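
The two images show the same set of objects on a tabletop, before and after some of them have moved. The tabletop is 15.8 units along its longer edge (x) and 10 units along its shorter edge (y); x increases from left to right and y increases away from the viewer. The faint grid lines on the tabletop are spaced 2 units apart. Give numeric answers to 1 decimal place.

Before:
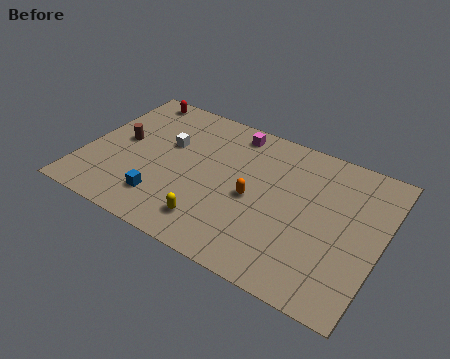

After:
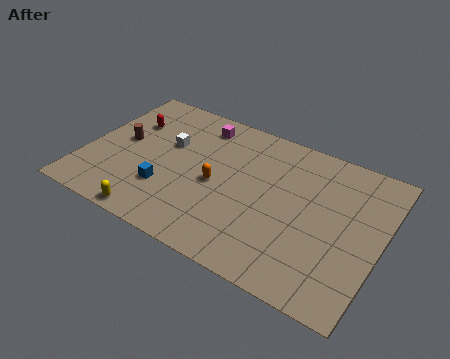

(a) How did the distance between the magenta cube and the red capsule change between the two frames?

-1.6

The distance was about 5.6 in the first image and 4.0 in the second, so they moved 1.6 units closer together.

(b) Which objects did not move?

the white cube and the brown cylinder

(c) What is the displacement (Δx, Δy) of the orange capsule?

(-2.0, 0.0)

From the two frames, the orange capsule sits at roughly (9.1, 4.6) before and (7.1, 4.6) after.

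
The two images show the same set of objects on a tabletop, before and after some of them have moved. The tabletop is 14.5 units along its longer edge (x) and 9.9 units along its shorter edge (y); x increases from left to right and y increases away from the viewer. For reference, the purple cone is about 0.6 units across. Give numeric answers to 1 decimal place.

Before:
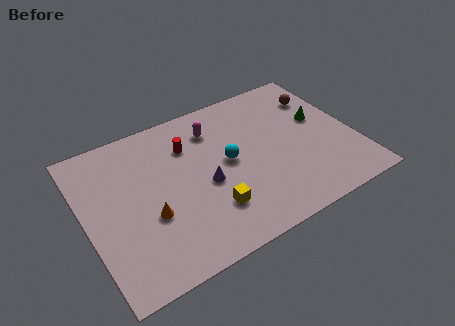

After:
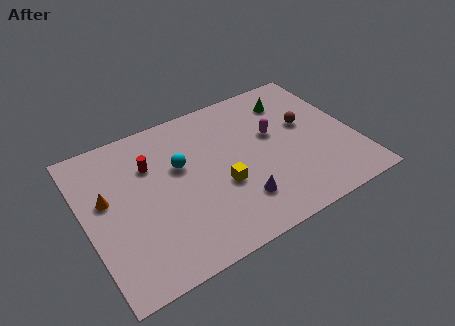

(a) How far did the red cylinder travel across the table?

2.1

The red cylinder moved from about (5.8, 7.2) to (3.7, 6.9), a distance of √(2.1² + 0.3²) ≈ 2.1.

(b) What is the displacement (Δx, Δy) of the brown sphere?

(-1.1, -1.6)

The brown sphere was at about (13.2, 7.4) and moved to about (12.1, 5.8).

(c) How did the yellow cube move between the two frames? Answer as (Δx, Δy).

(0.8, 1.2)

From the two frames, the yellow cube sits at roughly (6.3, 2.6) before and (7.1, 3.8) after.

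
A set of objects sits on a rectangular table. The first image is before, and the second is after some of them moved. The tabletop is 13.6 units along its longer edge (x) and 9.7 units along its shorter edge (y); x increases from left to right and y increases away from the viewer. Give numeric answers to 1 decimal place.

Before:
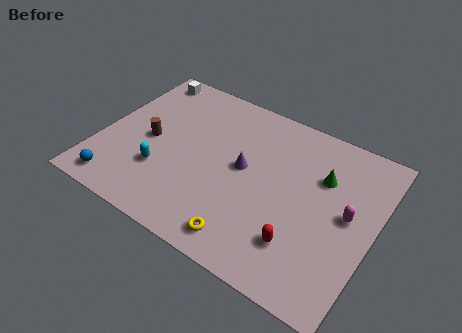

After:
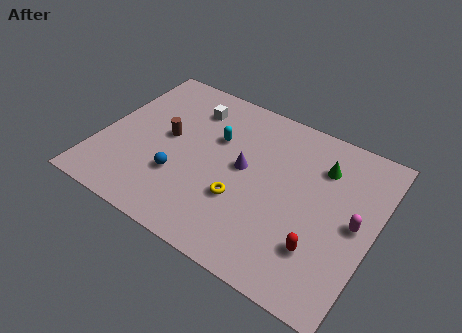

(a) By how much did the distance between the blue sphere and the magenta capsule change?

-2.9

Before: roughly 11.6 units apart; after: 8.7. That's 2.9 units closer together.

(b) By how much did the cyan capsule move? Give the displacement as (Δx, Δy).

(2.2, 3.3)

From the two frames, the cyan capsule sits at roughly (3.3, 3.0) before and (5.5, 6.3) after.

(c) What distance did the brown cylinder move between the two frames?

1.0

The brown cylinder was near (2.4, 4.6) before and (3.2, 5.2) after, so it travelled √(0.8² + 0.6²) ≈ 1.0 units.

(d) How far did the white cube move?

2.9

The white cube was near (1.3, 8.6) before and (4.0, 7.6) after, so it travelled √(2.7² + 1.0²) ≈ 2.9 units.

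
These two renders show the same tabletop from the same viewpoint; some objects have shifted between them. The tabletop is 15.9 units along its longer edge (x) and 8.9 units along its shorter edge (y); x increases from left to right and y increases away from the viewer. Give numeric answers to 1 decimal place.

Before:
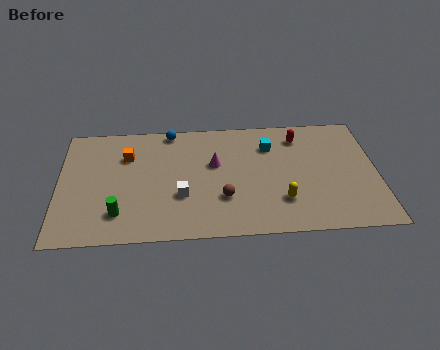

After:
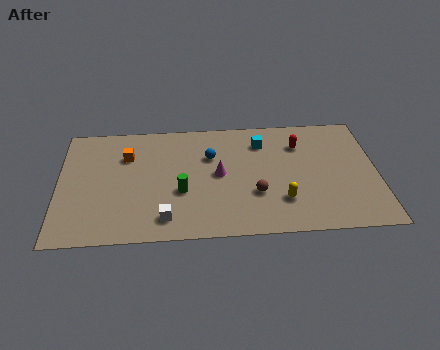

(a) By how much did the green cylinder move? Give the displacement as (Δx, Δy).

(3.1, 1.4)

From the two frames, the green cylinder sits at roughly (3.0, 2.0) before and (6.1, 3.4) after.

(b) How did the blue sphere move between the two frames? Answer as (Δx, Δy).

(2.0, -2.1)

From the two frames, the blue sphere sits at roughly (5.6, 8.1) before and (7.6, 6.0) after.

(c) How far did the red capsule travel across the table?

0.6

From (12.1, 7.2) to (12.1, 6.6), the red capsule covered √(0.0² + 0.6²) ≈ 0.6 units.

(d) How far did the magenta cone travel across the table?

0.8

From (7.8, 5.4) to (8.0, 4.6), the magenta cone covered √(0.2² + 0.8²) ≈ 0.8 units.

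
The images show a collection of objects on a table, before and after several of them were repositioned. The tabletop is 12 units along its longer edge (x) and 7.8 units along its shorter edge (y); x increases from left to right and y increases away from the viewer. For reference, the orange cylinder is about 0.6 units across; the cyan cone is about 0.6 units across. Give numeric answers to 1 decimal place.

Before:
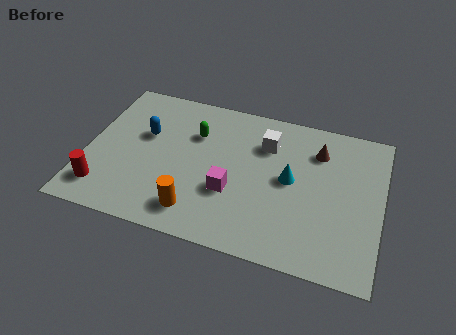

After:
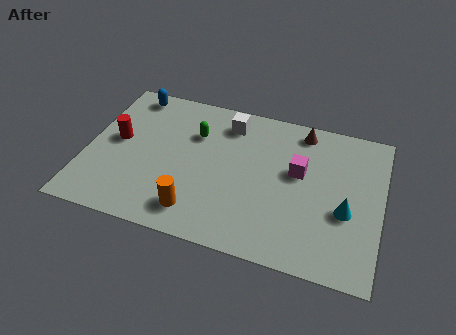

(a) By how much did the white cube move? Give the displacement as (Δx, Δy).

(-1.6, 0.7)

The white cube was at about (7.2, 5.7) and moved to about (5.6, 6.4).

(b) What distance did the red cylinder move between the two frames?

2.7

The red cylinder was near (0.9, 1.5) before and (1.2, 4.2) after, so it travelled √(0.3² + 2.7²) ≈ 2.7 units.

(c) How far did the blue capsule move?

2.2

The blue capsule moved from about (2.3, 4.8) to (1.5, 6.9), a distance of √(0.8² + 2.1²) ≈ 2.2.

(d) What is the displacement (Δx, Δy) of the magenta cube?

(2.6, 1.8)

From the two frames, the magenta cube sits at roughly (6.0, 2.8) before and (8.6, 4.6) after.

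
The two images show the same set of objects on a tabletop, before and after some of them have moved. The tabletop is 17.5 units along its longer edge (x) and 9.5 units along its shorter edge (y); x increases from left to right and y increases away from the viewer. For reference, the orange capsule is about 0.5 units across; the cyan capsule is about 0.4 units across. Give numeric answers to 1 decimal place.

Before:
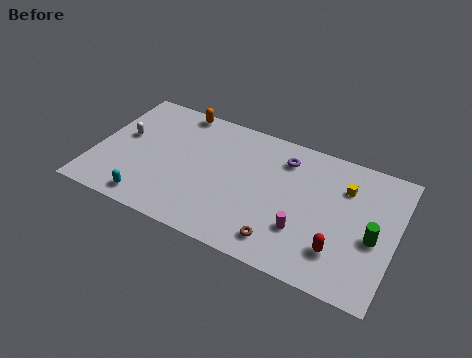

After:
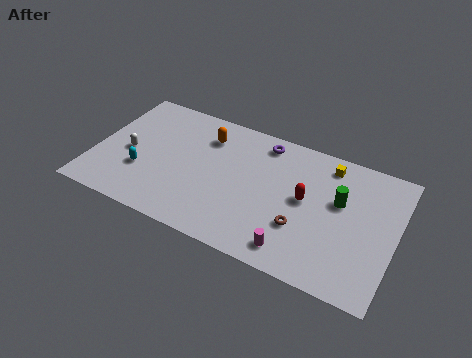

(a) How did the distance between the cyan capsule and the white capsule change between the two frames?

-3.3

The distance was about 4.7 in the first image and 1.4 in the second, so they moved 3.3 units closer together.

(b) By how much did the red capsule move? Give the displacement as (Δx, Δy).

(-2.2, 2.7)

The red capsule was at about (14.5, 2.4) and moved to about (12.3, 5.1).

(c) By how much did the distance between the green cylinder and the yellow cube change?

-0.9

Before: roughly 3.4 units apart; after: 2.5. That's 0.9 units closer together.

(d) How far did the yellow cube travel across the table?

1.6

From (14.4, 6.9) to (13.3, 8.1), the yellow cube covered √(1.1² + 1.2²) ≈ 1.6 units.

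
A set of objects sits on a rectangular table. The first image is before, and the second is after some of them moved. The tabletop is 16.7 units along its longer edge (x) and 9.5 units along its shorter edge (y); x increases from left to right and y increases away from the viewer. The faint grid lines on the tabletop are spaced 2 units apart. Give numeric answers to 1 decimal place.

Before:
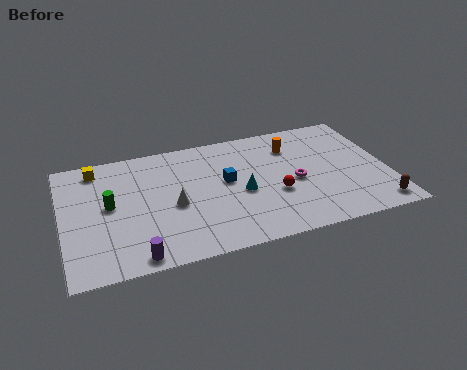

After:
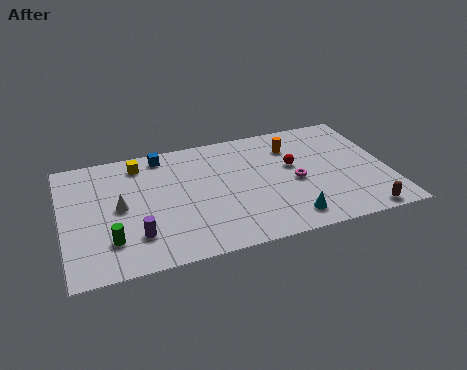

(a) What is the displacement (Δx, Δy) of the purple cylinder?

(0.1, 1.5)

The purple cylinder started near (3.5, 0.9) and ended near (3.6, 2.4).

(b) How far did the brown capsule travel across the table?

0.9

From (15.8, 1.2) to (15.0, 0.8), the brown capsule covered √(0.8² + 0.4²) ≈ 0.9 units.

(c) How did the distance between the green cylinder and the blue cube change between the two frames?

+0.7

The distance was about 6.0 in the first image and 6.7 in the second, so they moved 0.7 units further apart.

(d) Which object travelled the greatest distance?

the blue cube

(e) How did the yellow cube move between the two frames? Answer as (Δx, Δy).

(2.2, -0.2)

The yellow cube was at about (1.9, 8.2) and moved to about (4.1, 8.0).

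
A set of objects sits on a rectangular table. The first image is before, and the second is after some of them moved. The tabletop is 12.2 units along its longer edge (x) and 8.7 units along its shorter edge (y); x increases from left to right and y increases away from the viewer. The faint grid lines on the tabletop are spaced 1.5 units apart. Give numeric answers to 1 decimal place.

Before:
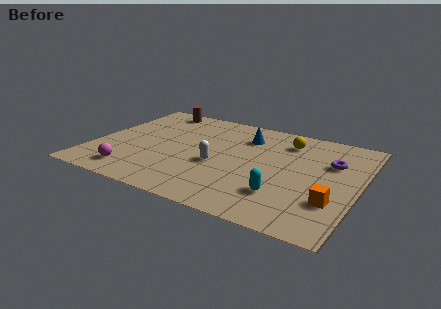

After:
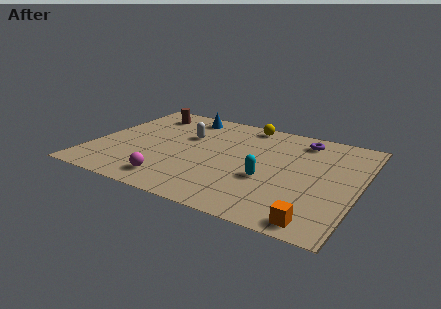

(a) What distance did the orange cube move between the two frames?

1.8

From (11.2, 2.6) to (10.7, 0.9), the orange cube covered √(0.5² + 1.7²) ≈ 1.8 units.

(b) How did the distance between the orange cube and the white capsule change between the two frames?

+2.6

The distance was about 5.5 in the first image and 8.1 in the second, so they moved 2.6 units further apart.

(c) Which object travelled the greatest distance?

the blue cone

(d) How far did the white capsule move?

2.6

The white capsule moved from about (5.8, 3.6) to (4.1, 5.6), a distance of √(1.7² + 2.0²) ≈ 2.6.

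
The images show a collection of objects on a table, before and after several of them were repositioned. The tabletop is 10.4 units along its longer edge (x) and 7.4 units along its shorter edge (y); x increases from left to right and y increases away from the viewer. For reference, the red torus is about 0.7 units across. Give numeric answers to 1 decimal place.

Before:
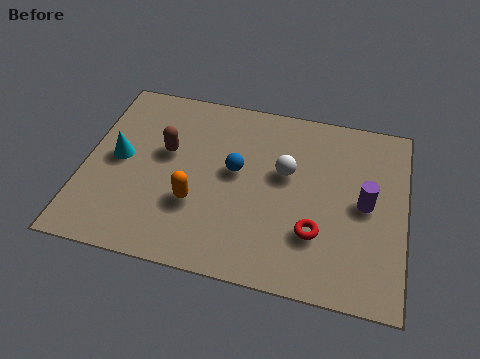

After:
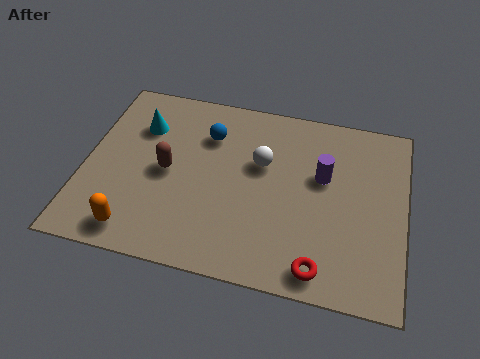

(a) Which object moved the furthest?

the orange capsule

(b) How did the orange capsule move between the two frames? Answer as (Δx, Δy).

(-1.8, -1.5)

From the two frames, the orange capsule sits at roughly (3.7, 2.5) before and (1.9, 1.0) after.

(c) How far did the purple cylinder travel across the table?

1.6

The purple cylinder moved from about (9.1, 3.7) to (7.7, 4.5), a distance of √(1.4² + 0.8²) ≈ 1.6.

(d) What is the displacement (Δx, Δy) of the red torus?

(0.2, -1.3)

The red torus started near (7.6, 2.2) and ended near (7.8, 0.9).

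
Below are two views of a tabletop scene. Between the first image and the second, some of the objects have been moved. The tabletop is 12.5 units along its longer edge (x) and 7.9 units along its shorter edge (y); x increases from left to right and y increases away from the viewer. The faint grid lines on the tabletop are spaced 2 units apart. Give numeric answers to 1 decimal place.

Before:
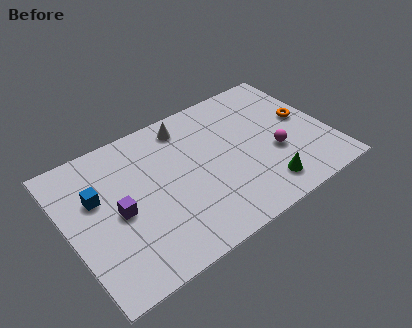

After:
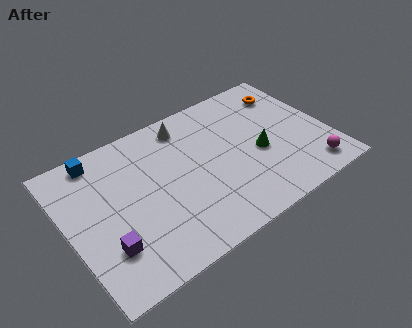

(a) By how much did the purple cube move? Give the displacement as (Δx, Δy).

(-0.8, -1.5)

The purple cube started near (2.3, 3.7) and ended near (1.5, 2.2).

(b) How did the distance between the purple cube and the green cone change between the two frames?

+0.7

The distance was about 7.0 in the first image and 7.7 in the second, so they moved 0.7 units further apart.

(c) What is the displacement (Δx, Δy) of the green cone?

(0.2, 2.0)

From the two frames, the green cone sits at roughly (8.9, 1.4) before and (9.1, 3.4) after.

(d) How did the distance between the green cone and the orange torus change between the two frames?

-0.5

They were about 3.9 units apart before and 3.4 after — 0.5 units closer together.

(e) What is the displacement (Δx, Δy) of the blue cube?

(0.4, 2.0)

The blue cube started near (1.5, 5.0) and ended near (1.9, 7.0).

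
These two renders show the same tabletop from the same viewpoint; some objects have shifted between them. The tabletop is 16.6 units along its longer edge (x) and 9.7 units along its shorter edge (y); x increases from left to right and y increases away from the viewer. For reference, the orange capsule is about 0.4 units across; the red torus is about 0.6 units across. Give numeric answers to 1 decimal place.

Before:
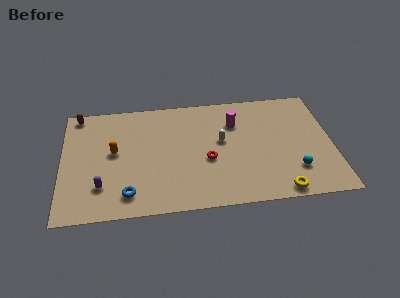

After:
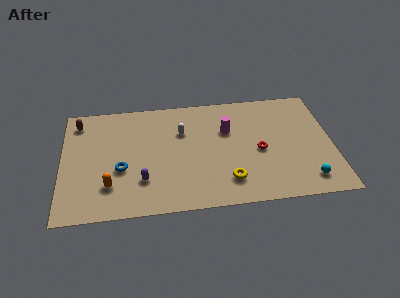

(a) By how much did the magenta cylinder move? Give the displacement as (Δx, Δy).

(-0.5, -0.6)

From the two frames, the magenta cylinder sits at roughly (10.7, 7.0) before and (10.2, 6.4) after.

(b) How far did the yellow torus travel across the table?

3.3

The yellow torus moved from about (13.2, 0.9) to (10.1, 2.1), a distance of √(3.1² + 1.2²) ≈ 3.3.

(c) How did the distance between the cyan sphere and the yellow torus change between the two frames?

+2.9

Before: roughly 1.9 units apart; after: 4.8. That's 2.9 units further apart.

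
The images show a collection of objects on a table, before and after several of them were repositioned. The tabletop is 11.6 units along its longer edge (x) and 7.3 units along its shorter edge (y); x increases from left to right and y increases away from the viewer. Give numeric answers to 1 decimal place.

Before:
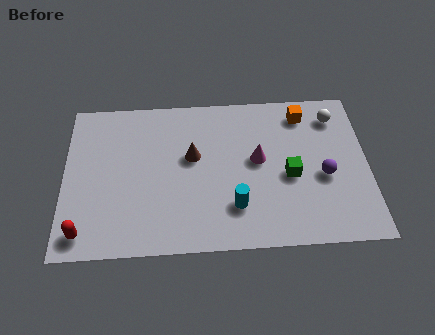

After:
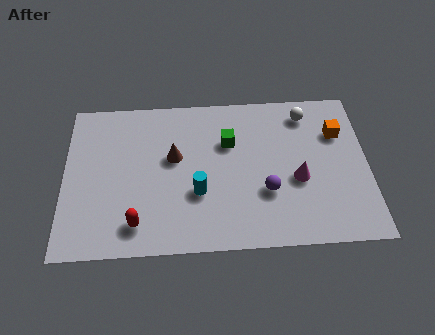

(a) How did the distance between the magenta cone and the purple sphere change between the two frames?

-1.4

Before: roughly 2.7 units apart; after: 1.3. That's 1.4 units closer together.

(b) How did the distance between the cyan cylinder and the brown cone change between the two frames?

-1.0

They were about 2.9 units apart before and 1.9 after — 1.0 units closer together.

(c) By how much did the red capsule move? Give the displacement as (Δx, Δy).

(2.0, 0.3)

The red capsule started near (0.8, 1.0) and ended near (2.8, 1.3).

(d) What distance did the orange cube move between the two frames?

1.6

The orange cube moved from about (9.2, 6.1) to (10.5, 5.1), a distance of √(1.3² + 1.0²) ≈ 1.6.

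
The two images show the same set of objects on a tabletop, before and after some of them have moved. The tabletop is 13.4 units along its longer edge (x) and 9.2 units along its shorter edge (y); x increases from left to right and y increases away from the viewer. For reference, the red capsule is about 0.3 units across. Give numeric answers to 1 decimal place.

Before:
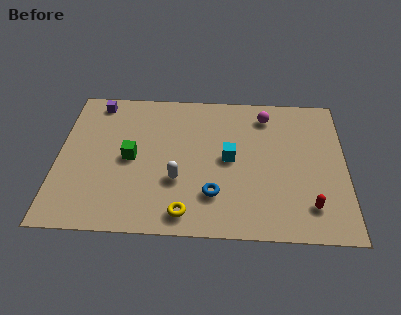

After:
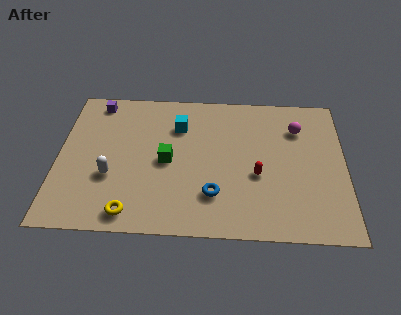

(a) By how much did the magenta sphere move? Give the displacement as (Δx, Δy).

(1.5, -0.8)

The magenta sphere was at about (9.7, 7.6) and moved to about (11.2, 6.8).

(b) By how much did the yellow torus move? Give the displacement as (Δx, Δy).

(-2.5, -0.1)

The yellow torus was at about (6.0, 1.2) and moved to about (3.5, 1.1).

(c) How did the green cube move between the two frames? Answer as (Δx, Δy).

(1.7, -0.1)

The green cube was at about (3.4, 4.5) and moved to about (5.1, 4.4).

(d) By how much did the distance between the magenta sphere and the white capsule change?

+3.4

They were about 6.0 units apart before and 9.4 after — 3.4 units further apart.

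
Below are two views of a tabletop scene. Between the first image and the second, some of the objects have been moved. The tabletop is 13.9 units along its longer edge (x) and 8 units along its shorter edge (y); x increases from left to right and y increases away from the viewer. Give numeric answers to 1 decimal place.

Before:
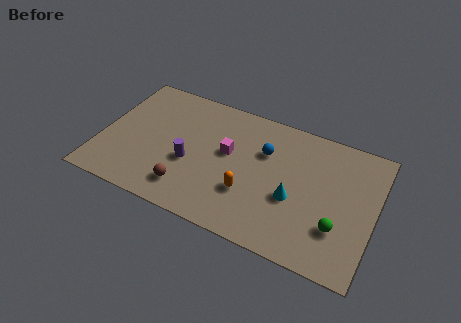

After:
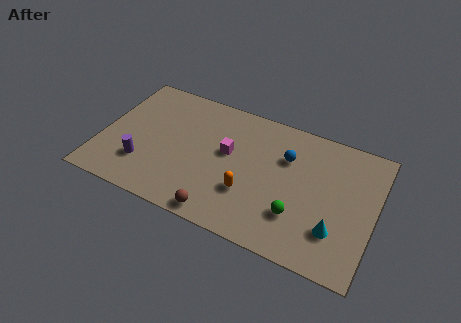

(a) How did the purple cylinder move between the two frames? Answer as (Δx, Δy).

(-2.3, -1.0)

The purple cylinder started near (4.6, 3.2) and ended near (2.3, 2.2).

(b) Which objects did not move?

the magenta cube and the orange capsule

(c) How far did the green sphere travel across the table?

2.0

The green sphere moved from about (12.2, 2.4) to (10.2, 2.3), a distance of √(2.0² + 0.1²) ≈ 2.0.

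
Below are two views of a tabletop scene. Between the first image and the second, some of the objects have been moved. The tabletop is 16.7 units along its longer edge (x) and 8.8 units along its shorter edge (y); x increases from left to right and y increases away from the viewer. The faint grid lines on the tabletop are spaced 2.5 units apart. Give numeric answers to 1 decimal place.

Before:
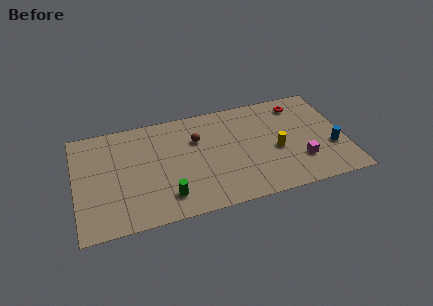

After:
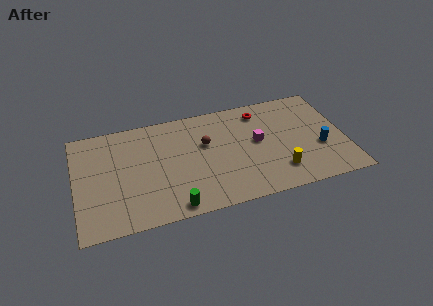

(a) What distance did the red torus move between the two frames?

2.4

From (14.1, 7.3) to (11.7, 7.3), the red torus covered √(2.4² + 0.0²) ≈ 2.4 units.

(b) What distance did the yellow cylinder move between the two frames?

1.8

The yellow cylinder was near (12.4, 3.8) before and (12.4, 2.0) after, so it travelled √(0.0² + 1.8²) ≈ 1.8 units.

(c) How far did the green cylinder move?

0.9

The green cylinder moved from about (5.5, 1.8) to (5.8, 0.9), a distance of √(0.3² + 0.9²) ≈ 0.9.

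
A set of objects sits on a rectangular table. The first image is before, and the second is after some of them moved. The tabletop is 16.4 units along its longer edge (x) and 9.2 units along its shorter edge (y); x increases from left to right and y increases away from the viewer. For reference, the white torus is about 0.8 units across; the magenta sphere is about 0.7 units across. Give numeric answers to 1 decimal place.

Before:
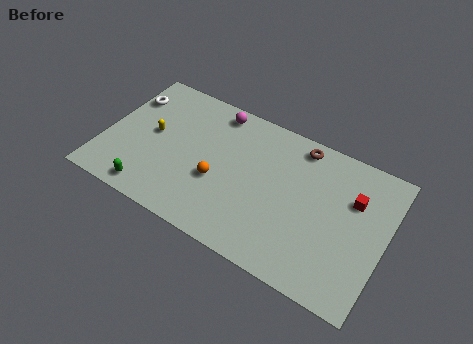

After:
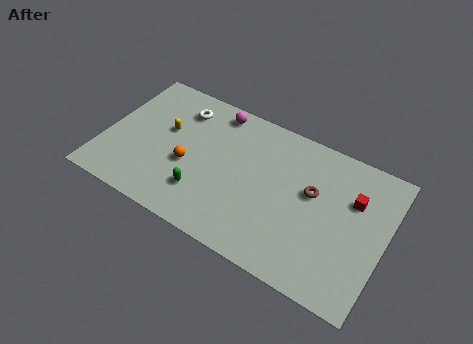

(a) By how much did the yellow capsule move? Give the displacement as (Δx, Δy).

(0.7, 0.6)

From the two frames, the yellow capsule sits at roughly (2.7, 4.9) before and (3.4, 5.5) after.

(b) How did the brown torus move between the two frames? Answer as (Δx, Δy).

(1.1, -2.6)

The brown torus started near (11.0, 8.1) and ended near (12.1, 5.5).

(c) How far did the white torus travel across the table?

3.1

From (0.9, 6.8) to (4.0, 7.3), the white torus covered √(3.1² + 0.5²) ≈ 3.1 units.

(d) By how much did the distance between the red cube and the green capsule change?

-3.2

The distance was about 12.3 in the first image and 9.1 in the second, so they moved 3.2 units closer together.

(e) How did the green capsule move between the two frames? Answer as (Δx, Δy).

(2.9, 1.3)

The green capsule was at about (3.2, 1.1) and moved to about (6.1, 2.4).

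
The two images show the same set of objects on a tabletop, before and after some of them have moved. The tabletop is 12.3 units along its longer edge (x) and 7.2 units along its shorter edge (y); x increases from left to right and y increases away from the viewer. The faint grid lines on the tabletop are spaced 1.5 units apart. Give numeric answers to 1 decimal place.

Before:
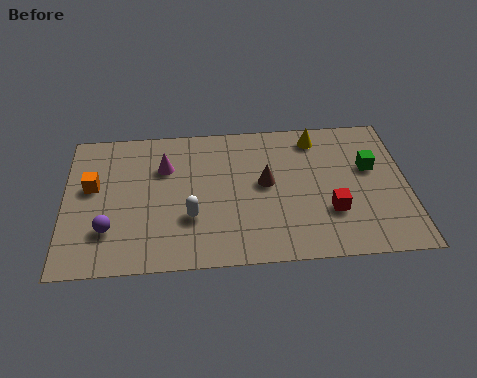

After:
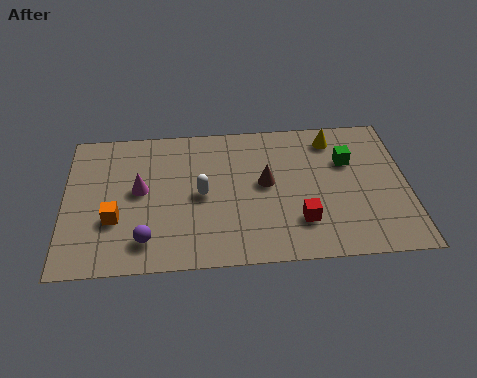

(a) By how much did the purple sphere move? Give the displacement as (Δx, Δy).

(1.3, -0.6)

The purple sphere started near (1.6, 2.0) and ended near (2.9, 1.4).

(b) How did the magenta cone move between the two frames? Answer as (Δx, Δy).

(-0.9, -1.1)

The magenta cone was at about (3.6, 5.0) and moved to about (2.7, 3.9).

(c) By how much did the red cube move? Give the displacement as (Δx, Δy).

(-1.1, -0.4)

From the two frames, the red cube sits at roughly (9.5, 2.3) before and (8.4, 1.9) after.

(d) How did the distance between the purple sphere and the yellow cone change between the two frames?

-0.3

Before: roughly 8.5 units apart; after: 8.2. That's 0.3 units closer together.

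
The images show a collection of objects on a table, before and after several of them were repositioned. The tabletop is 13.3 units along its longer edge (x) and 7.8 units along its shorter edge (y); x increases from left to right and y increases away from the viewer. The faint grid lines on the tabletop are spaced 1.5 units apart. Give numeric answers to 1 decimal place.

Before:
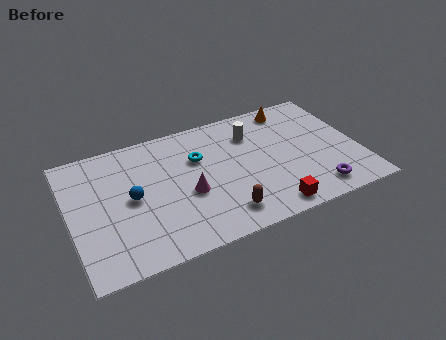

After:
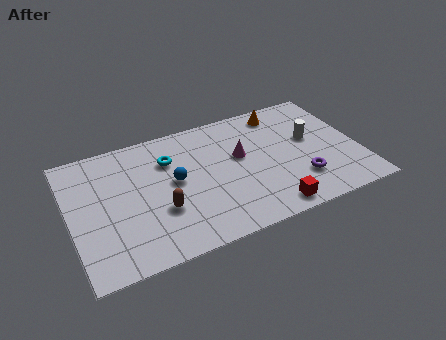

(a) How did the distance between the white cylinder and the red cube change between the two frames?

-0.6

Before: roughly 4.9 units apart; after: 4.3. That's 0.6 units closer together.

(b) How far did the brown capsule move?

3.0

The brown capsule moved from about (6.7, 1.4) to (4.0, 2.7), a distance of √(2.7² + 1.3²) ≈ 3.0.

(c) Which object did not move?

the red cube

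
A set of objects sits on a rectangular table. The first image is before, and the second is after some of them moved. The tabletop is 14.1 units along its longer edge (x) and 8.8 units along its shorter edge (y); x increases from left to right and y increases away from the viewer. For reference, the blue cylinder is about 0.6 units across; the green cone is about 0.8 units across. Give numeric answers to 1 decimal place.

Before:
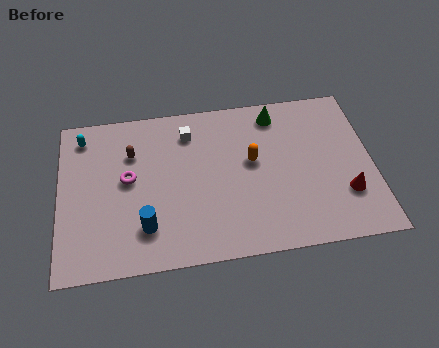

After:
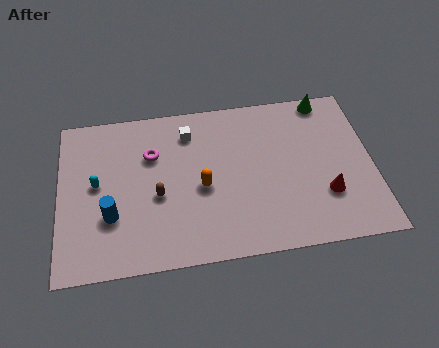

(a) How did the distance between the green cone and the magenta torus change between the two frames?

+0.9

The distance was about 7.3 in the first image and 8.2 in the second, so they moved 0.9 units further apart.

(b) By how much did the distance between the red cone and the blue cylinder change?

+0.6

Before: roughly 9.0 units apart; after: 9.6. That's 0.6 units further apart.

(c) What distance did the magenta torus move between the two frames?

1.6

The magenta torus moved from about (3.1, 4.8) to (4.2, 6.0), a distance of √(1.1² + 1.2²) ≈ 1.6.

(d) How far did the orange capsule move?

2.5

The orange capsule was near (8.7, 5.0) before and (6.4, 3.9) after, so it travelled √(2.3² + 1.1²) ≈ 2.5 units.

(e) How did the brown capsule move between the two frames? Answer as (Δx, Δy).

(1.1, -2.5)

From the two frames, the brown capsule sits at roughly (3.3, 6.2) before and (4.4, 3.7) after.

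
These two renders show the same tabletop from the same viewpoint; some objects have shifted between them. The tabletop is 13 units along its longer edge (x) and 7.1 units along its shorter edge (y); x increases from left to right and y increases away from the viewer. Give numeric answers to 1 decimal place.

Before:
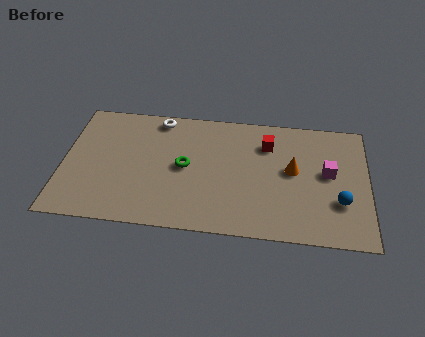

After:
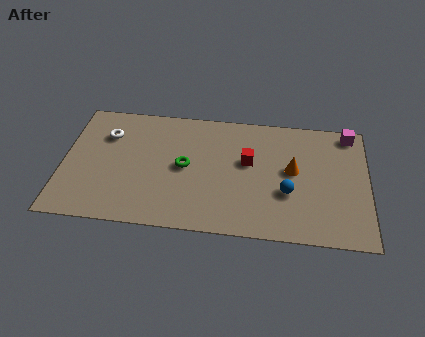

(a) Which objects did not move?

the orange cone and the green torus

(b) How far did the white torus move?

2.5

The white torus was near (4.0, 6.3) before and (1.8, 5.1) after, so it travelled √(2.2² + 1.2²) ≈ 2.5 units.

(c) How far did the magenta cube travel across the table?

2.6

From (11.3, 3.9) to (12.2, 6.3), the magenta cube covered √(0.9² + 2.4²) ≈ 2.6 units.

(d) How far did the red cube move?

1.4

From (8.7, 5.3) to (7.9, 4.2), the red cube covered √(0.8² + 1.1²) ≈ 1.4 units.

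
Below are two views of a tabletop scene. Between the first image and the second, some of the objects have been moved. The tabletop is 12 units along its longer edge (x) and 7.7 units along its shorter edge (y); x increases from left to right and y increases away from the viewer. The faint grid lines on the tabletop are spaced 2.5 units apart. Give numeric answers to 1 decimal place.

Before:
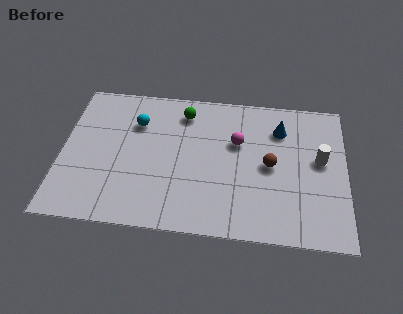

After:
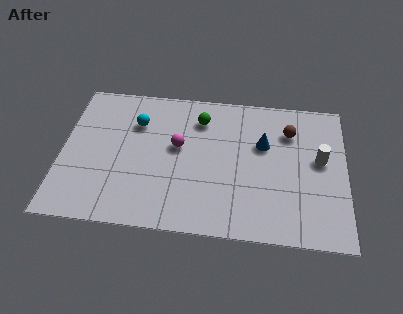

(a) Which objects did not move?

the cyan sphere and the white cylinder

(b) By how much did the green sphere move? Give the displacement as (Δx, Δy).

(0.7, -0.3)

The green sphere started near (5.1, 6.3) and ended near (5.8, 6.0).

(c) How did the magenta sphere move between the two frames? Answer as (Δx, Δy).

(-2.5, -0.5)

The magenta sphere was at about (7.4, 4.9) and moved to about (4.9, 4.4).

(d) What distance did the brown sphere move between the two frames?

2.1

The brown sphere was near (8.8, 3.8) before and (9.6, 5.7) after, so it travelled √(0.8² + 1.9²) ≈ 2.1 units.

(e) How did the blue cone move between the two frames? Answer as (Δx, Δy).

(-0.7, -0.9)

The blue cone was at about (9.2, 5.8) and moved to about (8.5, 4.9).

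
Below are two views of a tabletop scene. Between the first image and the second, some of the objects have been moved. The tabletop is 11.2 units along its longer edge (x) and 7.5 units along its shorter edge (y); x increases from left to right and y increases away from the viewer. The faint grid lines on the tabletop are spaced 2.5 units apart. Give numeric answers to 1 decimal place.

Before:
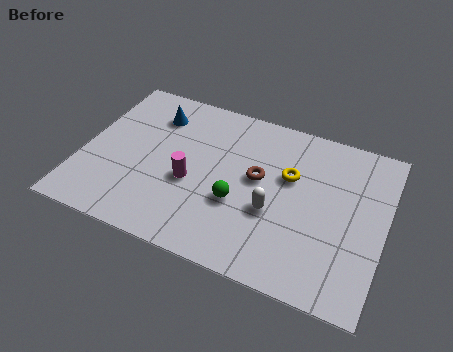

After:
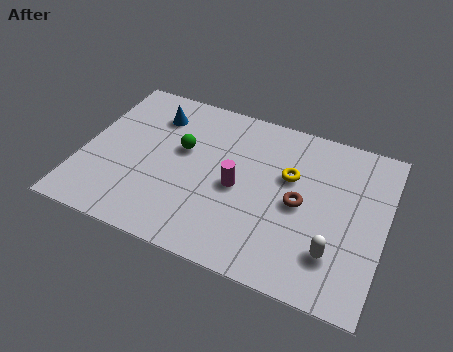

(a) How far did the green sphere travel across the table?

2.9

The green sphere moved from about (5.9, 2.8) to (3.6, 4.5), a distance of √(2.3² + 1.7²) ≈ 2.9.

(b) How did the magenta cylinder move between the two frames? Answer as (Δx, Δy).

(1.7, 0.4)

The magenta cylinder started near (4.1, 3.1) and ended near (5.8, 3.5).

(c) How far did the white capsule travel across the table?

2.5

The white capsule moved from about (7.2, 2.9) to (9.5, 1.9), a distance of √(2.3² + 1.0²) ≈ 2.5.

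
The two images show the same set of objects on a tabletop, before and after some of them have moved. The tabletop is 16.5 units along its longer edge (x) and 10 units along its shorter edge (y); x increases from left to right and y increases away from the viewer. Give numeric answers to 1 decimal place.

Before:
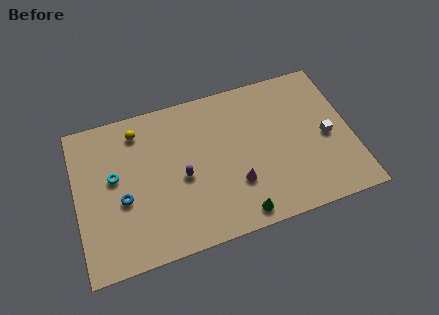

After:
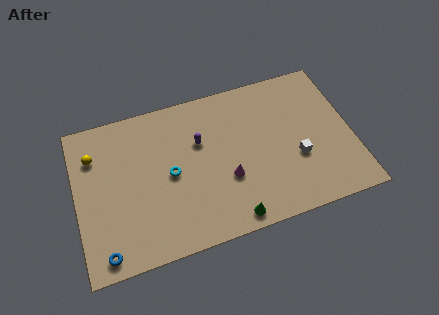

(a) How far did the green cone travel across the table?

0.5

The green cone moved from about (9.4, 1.1) to (8.9, 1.0), a distance of √(0.5² + 0.1²) ≈ 0.5.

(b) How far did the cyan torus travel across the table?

3.4

From (2.3, 5.7) to (5.6, 4.9), the cyan torus covered √(3.3² + 0.8²) ≈ 3.4 units.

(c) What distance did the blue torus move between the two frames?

3.3

The blue torus moved from about (2.7, 4.1) to (1.4, 1.1), a distance of √(1.3² + 3.0²) ≈ 3.3.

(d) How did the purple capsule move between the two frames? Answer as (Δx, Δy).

(1.2, 2.0)

The purple capsule was at about (6.3, 4.5) and moved to about (7.5, 6.5).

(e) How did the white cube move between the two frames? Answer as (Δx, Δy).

(-1.9, -0.9)

The white cube started near (15.0, 4.6) and ended near (13.1, 3.7).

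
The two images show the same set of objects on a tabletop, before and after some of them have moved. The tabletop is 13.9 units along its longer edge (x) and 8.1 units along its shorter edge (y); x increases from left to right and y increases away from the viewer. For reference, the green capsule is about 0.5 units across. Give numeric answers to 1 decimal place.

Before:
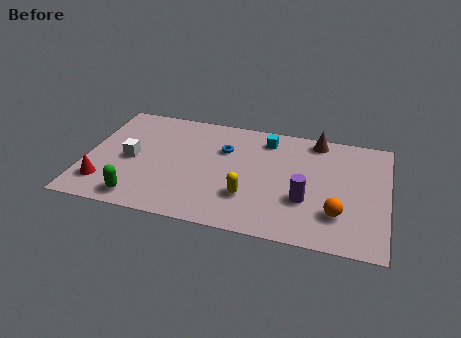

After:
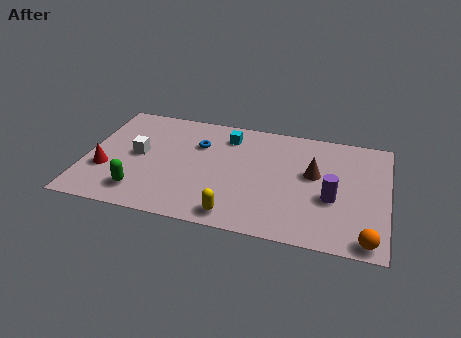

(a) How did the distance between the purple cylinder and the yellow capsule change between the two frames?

+2.2

Before: roughly 2.6 units apart; after: 4.8. That's 2.2 units further apart.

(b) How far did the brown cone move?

2.5

From (10.5, 7.2) to (10.5, 4.7), the brown cone covered √(0.0² + 2.5²) ≈ 2.5 units.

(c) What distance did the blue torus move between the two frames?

1.2

The blue torus was near (6.3, 5.5) before and (5.1, 5.6) after, so it travelled √(1.2² + 0.1²) ≈ 1.2 units.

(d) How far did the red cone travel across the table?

1.0

From (1.0, 1.8) to (1.0, 2.8), the red cone covered √(0.0² + 1.0²) ≈ 1.0 units.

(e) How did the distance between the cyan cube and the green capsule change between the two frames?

-1.7

The distance was about 7.8 in the first image and 6.1 in the second, so they moved 1.7 units closer together.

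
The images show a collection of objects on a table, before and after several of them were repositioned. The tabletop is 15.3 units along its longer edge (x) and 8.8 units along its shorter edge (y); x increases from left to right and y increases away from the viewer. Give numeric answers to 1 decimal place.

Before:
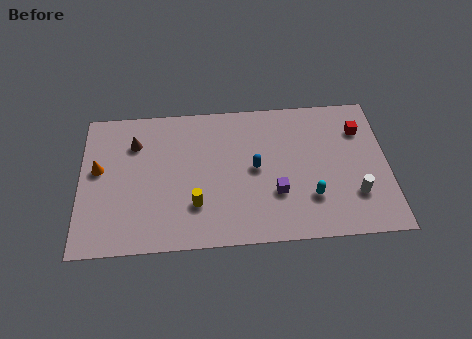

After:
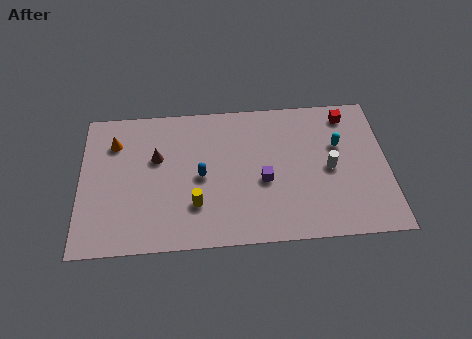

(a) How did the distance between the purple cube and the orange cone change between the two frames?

-1.1

Before: roughly 9.0 units apart; after: 7.9. That's 1.1 units closer together.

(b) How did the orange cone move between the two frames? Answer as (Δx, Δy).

(0.8, 1.6)

The orange cone was at about (0.9, 5.0) and moved to about (1.7, 6.6).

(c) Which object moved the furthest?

the cyan capsule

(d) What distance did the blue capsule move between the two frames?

2.7

The blue capsule was near (8.7, 4.5) before and (6.0, 4.2) after, so it travelled √(2.7² + 0.3²) ≈ 2.7 units.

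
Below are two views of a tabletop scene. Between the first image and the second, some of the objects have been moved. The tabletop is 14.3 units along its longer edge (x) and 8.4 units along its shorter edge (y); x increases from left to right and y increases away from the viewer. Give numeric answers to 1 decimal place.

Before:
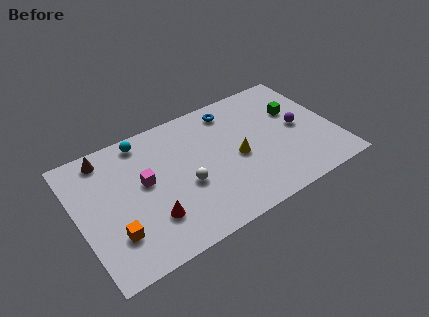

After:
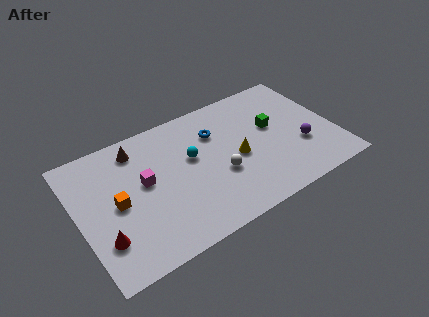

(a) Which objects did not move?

the magenta cube and the yellow cone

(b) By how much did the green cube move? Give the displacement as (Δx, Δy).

(-1.4, -0.5)

The green cube was at about (12.4, 5.4) and moved to about (11.0, 4.9).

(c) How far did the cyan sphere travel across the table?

3.4

From (4.0, 7.4) to (6.4, 5.0), the cyan sphere covered √(2.4² + 2.4²) ≈ 3.4 units.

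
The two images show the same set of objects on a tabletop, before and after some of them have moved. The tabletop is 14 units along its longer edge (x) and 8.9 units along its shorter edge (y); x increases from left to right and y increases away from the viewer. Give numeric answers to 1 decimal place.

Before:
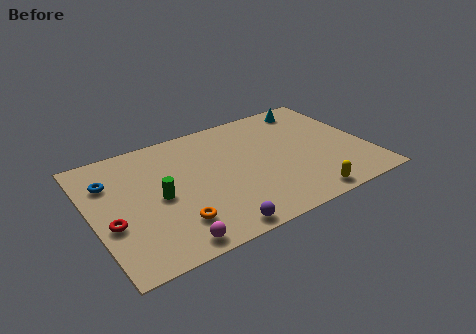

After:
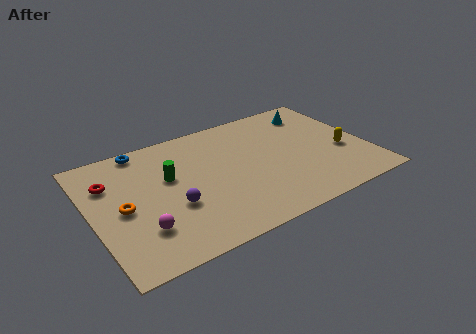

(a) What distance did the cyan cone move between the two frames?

0.5

The cyan cone moved from about (11.8, 7.7) to (11.9, 7.2), a distance of √(0.1² + 0.5²) ≈ 0.5.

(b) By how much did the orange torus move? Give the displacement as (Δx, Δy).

(-2.3, 2.1)

The orange torus was at about (3.8, 2.1) and moved to about (1.5, 4.2).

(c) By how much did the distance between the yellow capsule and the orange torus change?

+4.7

The distance was about 6.5 in the first image and 11.2 in the second, so they moved 4.7 units further apart.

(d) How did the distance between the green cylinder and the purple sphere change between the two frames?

-2.0

The distance was about 4.1 in the first image and 2.1 in the second, so they moved 2.0 units closer together.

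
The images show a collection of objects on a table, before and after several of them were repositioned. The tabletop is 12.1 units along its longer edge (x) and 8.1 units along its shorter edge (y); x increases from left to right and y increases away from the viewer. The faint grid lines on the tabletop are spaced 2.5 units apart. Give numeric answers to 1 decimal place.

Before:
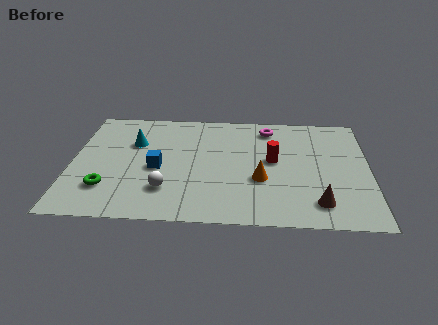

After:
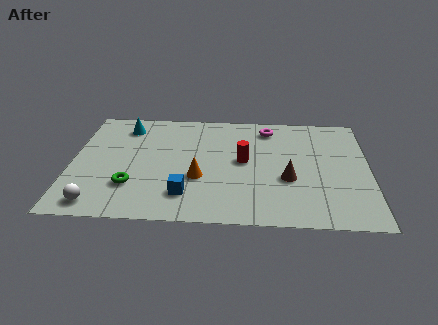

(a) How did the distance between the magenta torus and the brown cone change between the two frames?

-1.9

They were about 5.7 units apart before and 3.8 after — 1.9 units closer together.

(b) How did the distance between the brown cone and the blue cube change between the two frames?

-2.5

The distance was about 6.8 in the first image and 4.3 in the second, so they moved 2.5 units closer together.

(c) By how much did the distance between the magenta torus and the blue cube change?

+0.5

They were about 5.5 units apart before and 6.0 after — 0.5 units further apart.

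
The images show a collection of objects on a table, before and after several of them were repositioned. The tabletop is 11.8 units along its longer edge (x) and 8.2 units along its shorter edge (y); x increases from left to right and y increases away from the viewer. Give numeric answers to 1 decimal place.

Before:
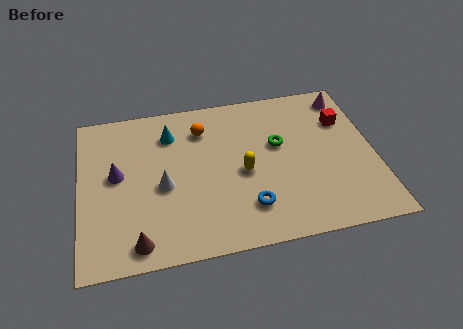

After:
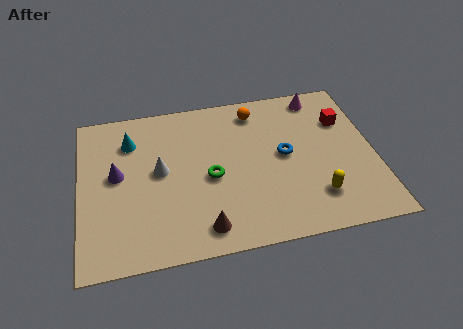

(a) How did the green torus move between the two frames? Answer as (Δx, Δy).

(-2.8, -1.2)

The green torus was at about (8.0, 4.9) and moved to about (5.2, 3.7).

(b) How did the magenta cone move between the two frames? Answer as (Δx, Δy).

(-1.1, 0.2)

From the two frames, the magenta cone sits at roughly (10.9, 7.0) before and (9.8, 7.2) after.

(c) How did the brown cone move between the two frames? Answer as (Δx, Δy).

(2.6, 0.2)

The brown cone started near (2.2, 1.0) and ended near (4.8, 1.2).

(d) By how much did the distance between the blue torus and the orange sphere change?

-1.9

They were about 4.7 units apart before and 2.8 after — 1.9 units closer together.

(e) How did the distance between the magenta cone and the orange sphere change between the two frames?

-3.3

Before: roughly 5.9 units apart; after: 2.6. That's 3.3 units closer together.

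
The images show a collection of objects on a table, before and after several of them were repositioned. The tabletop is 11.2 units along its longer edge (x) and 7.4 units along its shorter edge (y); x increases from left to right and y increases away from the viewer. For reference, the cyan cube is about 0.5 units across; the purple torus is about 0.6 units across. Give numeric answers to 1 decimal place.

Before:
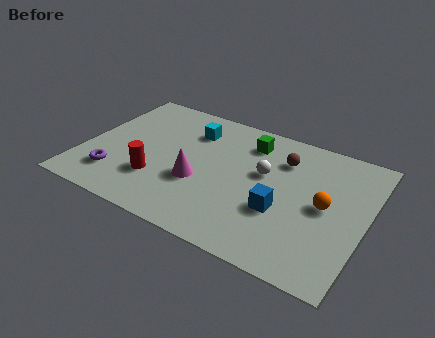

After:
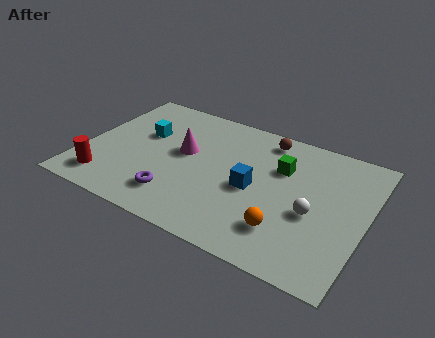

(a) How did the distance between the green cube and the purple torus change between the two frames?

-1.4

The distance was about 6.4 in the first image and 5.0 in the second, so they moved 1.4 units closer together.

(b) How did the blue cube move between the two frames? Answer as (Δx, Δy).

(-1.2, 0.7)

The blue cube started near (8.0, 2.7) and ended near (6.8, 3.4).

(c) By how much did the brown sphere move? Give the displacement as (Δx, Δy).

(-0.8, 0.9)

The brown sphere was at about (7.7, 5.5) and moved to about (6.9, 6.4).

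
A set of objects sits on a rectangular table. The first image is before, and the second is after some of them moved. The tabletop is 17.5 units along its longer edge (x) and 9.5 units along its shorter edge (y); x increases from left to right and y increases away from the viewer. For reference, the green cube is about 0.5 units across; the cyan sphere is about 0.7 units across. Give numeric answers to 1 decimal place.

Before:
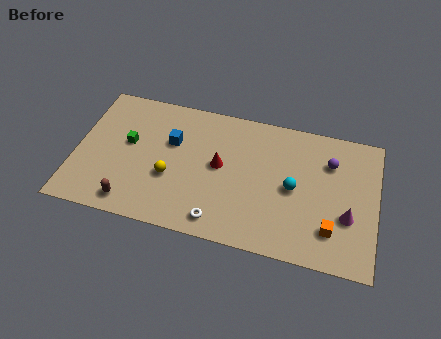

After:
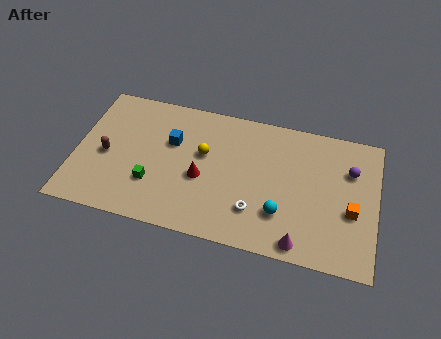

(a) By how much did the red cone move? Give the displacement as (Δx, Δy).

(-1.0, -1.1)

The red cone started near (8.4, 5.1) and ended near (7.4, 4.0).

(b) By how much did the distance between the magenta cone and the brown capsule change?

-0.6

The distance was about 12.6 in the first image and 12.0 in the second, so they moved 0.6 units closer together.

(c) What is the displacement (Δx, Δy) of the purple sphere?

(1.2, -0.3)

The purple sphere was at about (14.7, 6.9) and moved to about (15.9, 6.6).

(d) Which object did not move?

the blue cube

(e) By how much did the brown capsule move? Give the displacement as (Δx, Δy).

(-1.7, 3.0)

The brown capsule was at about (3.5, 1.3) and moved to about (1.8, 4.3).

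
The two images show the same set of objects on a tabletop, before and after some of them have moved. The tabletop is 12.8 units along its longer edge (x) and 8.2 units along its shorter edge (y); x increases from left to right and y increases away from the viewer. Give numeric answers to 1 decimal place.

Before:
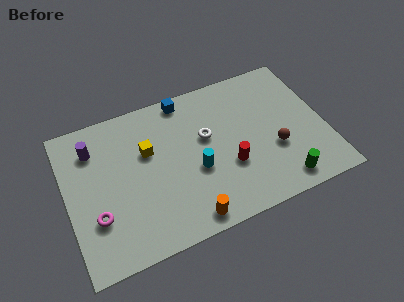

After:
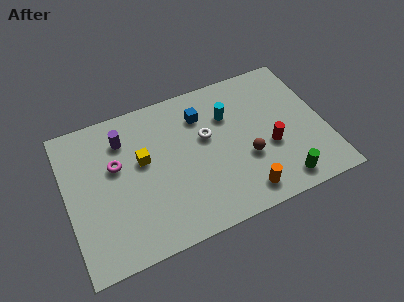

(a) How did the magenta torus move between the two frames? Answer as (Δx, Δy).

(1.2, 2.4)

The magenta torus started near (1.3, 2.6) and ended near (2.5, 5.0).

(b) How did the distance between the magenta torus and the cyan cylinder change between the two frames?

+0.7

The distance was about 5.0 in the first image and 5.7 in the second, so they moved 0.7 units further apart.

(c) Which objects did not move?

the green cylinder and the white torus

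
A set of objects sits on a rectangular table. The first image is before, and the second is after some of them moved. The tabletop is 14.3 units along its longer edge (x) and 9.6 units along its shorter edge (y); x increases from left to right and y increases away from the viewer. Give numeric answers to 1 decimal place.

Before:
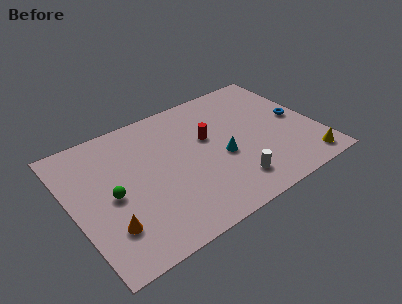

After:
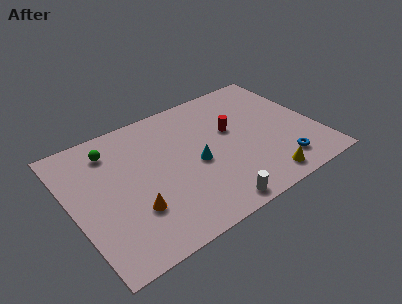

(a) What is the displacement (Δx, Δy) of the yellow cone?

(-2.6, 0.0)

The yellow cone was at about (13.1, 1.2) and moved to about (10.5, 1.2).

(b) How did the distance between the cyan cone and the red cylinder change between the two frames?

+0.9

The distance was about 1.9 in the first image and 2.8 in the second, so they moved 0.9 units further apart.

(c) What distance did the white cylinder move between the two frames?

1.7

From (8.8, 1.9) to (7.4, 0.9), the white cylinder covered √(1.4² + 1.0²) ≈ 1.7 units.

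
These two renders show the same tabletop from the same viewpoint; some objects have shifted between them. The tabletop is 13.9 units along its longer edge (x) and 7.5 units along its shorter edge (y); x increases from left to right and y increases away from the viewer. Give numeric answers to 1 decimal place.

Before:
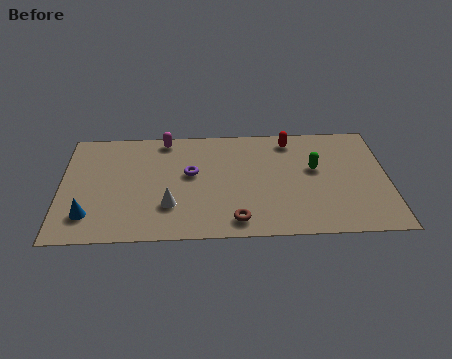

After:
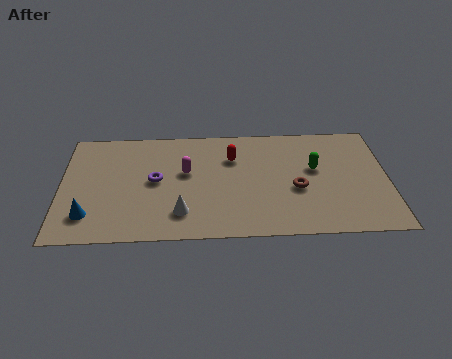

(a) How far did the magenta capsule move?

2.5

The magenta capsule moved from about (4.4, 6.7) to (5.3, 4.4), a distance of √(0.9² + 2.3²) ≈ 2.5.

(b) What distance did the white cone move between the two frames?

0.7

The white cone was near (4.6, 2.2) before and (5.1, 1.7) after, so it travelled √(0.5² + 0.5²) ≈ 0.7 units.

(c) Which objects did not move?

the green capsule and the blue cone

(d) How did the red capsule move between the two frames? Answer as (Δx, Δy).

(-2.5, -1.1)

The red capsule started near (9.8, 6.4) and ended near (7.3, 5.3).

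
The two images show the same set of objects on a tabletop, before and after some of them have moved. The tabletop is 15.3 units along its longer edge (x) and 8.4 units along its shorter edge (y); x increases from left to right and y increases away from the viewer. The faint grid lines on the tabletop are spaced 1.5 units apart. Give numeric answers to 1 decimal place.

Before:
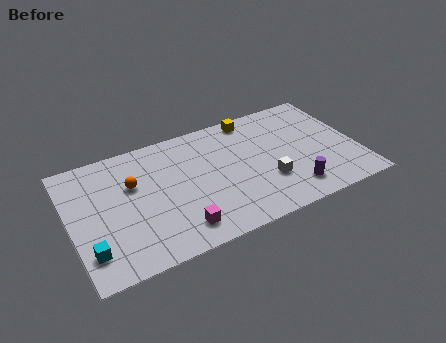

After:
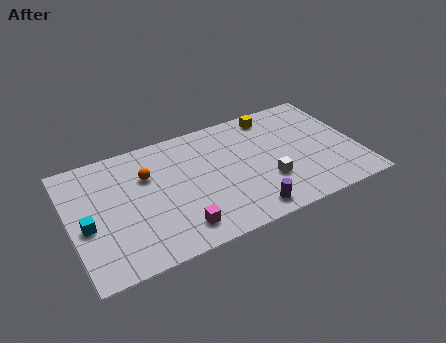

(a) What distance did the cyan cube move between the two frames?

1.7

From (0.8, 1.9) to (0.8, 3.6), the cyan cube covered √(0.0² + 1.7²) ≈ 1.7 units.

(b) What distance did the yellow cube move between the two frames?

1.1

The yellow cube moved from about (10.1, 7.5) to (11.2, 7.3), a distance of √(1.1² + 0.2²) ≈ 1.1.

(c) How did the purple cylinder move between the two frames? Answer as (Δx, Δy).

(-2.5, -0.5)

The purple cylinder was at about (11.5, 1.6) and moved to about (9.0, 1.1).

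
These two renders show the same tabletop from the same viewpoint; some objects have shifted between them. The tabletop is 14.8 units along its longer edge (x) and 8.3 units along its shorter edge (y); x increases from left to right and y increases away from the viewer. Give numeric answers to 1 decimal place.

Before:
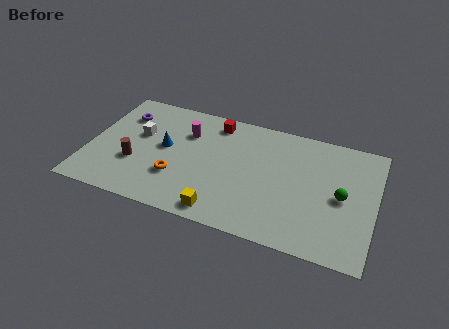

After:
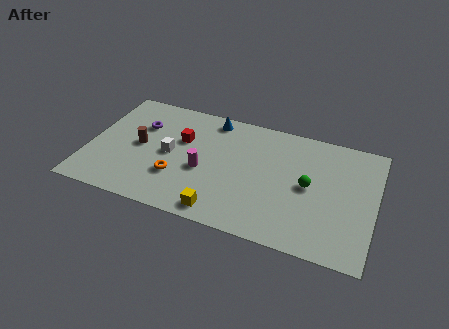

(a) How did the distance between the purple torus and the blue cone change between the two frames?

+1.0

Before: roughly 2.9 units apart; after: 3.9. That's 1.0 units further apart.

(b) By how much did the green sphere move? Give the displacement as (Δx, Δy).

(-1.7, 0.2)

The green sphere started near (13.1, 4.0) and ended near (11.4, 4.2).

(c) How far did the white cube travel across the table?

1.9

The white cube moved from about (2.5, 5.0) to (4.2, 4.1), a distance of √(1.7² + 0.9²) ≈ 1.9.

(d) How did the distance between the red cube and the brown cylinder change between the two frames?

-3.3

Before: roughly 5.7 units apart; after: 2.4. That's 3.3 units closer together.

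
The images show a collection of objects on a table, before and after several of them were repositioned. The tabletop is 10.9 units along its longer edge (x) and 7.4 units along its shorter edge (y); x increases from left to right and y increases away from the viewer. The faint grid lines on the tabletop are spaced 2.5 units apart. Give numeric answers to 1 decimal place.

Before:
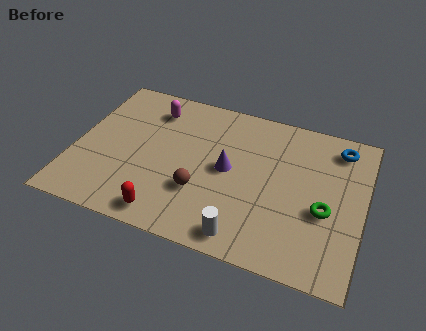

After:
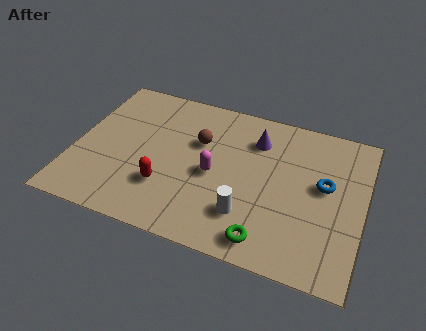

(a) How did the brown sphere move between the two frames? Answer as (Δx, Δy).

(-0.3, 2.4)

From the two frames, the brown sphere sits at roughly (4.9, 2.4) before and (4.6, 4.8) after.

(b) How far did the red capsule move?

1.3

The red capsule moved from about (3.8, 0.9) to (3.6, 2.2), a distance of √(0.2² + 1.3²) ≈ 1.3.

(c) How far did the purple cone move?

2.0

From (5.8, 3.8) to (6.7, 5.6), the purple cone covered √(0.9² + 1.8²) ≈ 2.0 units.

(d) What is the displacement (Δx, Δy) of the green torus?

(-2.0, -2.0)

From the two frames, the green torus sits at roughly (9.5, 3.0) before and (7.5, 1.0) after.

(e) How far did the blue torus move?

2.0

The blue torus was near (9.8, 6.2) before and (9.4, 4.2) after, so it travelled √(0.4² + 2.0²) ≈ 2.0 units.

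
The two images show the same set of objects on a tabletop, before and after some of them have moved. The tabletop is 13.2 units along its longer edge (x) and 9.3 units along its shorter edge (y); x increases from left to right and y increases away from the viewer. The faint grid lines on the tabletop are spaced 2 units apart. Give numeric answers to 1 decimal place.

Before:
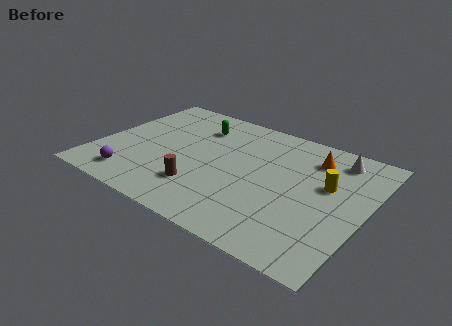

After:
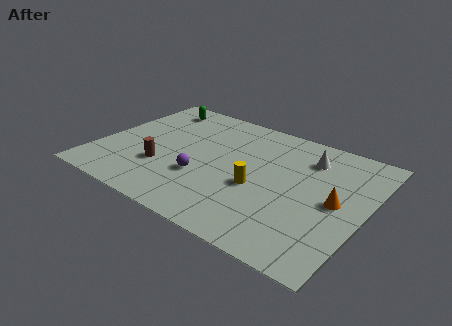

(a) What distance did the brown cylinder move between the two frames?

2.2

From (5.5, 2.4) to (3.4, 3.0), the brown cylinder covered √(2.1² + 0.6²) ≈ 2.2 units.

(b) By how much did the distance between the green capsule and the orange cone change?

+4.5

They were about 5.8 units apart before and 10.3 after — 4.5 units further apart.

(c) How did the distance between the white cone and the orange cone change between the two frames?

+2.0

The distance was about 1.2 in the first image and 3.2 in the second, so they moved 2.0 units further apart.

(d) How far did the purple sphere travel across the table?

3.6

The purple sphere was near (2.2, 1.5) before and (5.4, 3.2) after, so it travelled √(3.2² + 1.7²) ≈ 3.6 units.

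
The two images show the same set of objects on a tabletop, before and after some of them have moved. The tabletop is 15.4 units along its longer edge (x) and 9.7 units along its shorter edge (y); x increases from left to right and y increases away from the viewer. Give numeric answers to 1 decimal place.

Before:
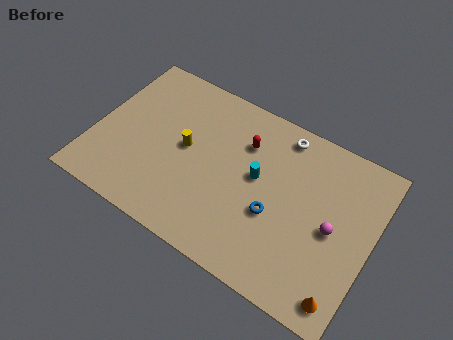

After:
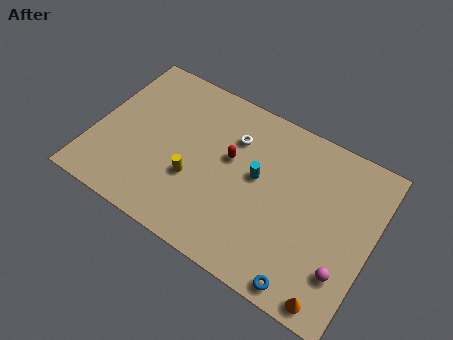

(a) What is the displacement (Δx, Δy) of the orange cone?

(-0.5, -0.4)

From the two frames, the orange cone sits at roughly (14.4, 1.3) before and (13.9, 0.9) after.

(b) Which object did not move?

the cyan cylinder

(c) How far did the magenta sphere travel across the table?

2.2

The magenta sphere moved from about (13.3, 4.6) to (14.2, 2.6), a distance of √(0.9² + 2.0²) ≈ 2.2.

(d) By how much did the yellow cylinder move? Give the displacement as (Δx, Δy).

(0.7, -1.6)

The yellow cylinder was at about (5.0, 5.1) and moved to about (5.7, 3.5).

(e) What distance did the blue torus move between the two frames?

3.6

From (10.2, 3.8) to (12.4, 0.9), the blue torus covered √(2.2² + 2.9²) ≈ 3.6 units.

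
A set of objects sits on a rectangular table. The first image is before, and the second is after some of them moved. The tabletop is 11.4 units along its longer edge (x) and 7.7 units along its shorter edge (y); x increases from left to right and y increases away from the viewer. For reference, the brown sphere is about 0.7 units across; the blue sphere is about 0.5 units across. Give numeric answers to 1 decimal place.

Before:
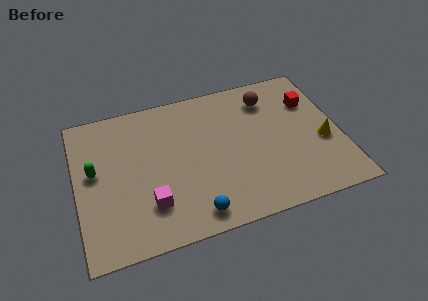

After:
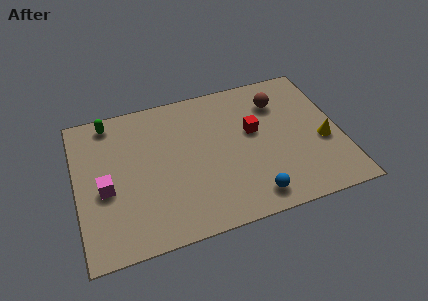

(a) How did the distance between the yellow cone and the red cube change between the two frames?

+0.9

Before: roughly 2.3 units apart; after: 3.2. That's 0.9 units further apart.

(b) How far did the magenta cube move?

2.2

The magenta cube was near (3.0, 2.0) before and (1.2, 3.3) after, so it travelled √(1.8² + 1.3²) ≈ 2.2 units.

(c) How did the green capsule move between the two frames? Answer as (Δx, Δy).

(0.8, 2.5)

The green capsule started near (0.8, 4.3) and ended near (1.6, 6.8).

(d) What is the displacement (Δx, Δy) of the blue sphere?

(2.5, 0.1)

The blue sphere started near (4.8, 1.0) and ended near (7.3, 1.1).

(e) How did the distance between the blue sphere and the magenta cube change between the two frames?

+4.4

They were about 2.1 units apart before and 6.5 after — 4.4 units further apart.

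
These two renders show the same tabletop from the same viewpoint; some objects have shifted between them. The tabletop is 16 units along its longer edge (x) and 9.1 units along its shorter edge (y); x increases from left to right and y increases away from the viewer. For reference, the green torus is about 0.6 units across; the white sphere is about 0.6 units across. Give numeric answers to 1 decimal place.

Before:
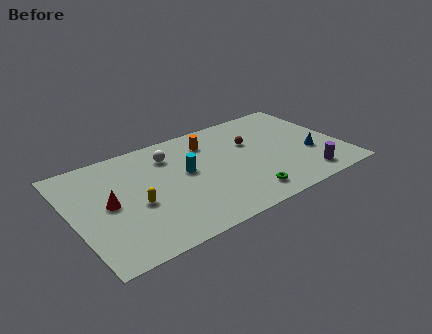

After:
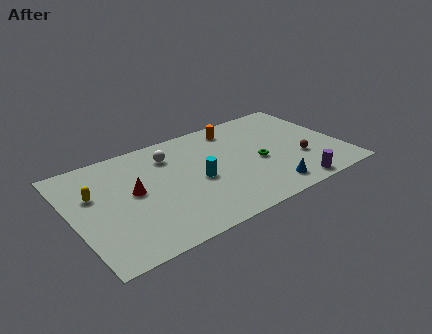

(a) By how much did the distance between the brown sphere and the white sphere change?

+3.4

The distance was about 4.9 in the first image and 8.3 in the second, so they moved 3.4 units further apart.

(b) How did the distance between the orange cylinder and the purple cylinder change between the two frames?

-0.3

The distance was about 7.5 in the first image and 7.2 in the second, so they moved 0.3 units closer together.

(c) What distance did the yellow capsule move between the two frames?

3.0

The yellow capsule moved from about (3.6, 3.8) to (1.4, 5.8), a distance of √(2.2² + 2.0²) ≈ 3.0.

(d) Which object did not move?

the white sphere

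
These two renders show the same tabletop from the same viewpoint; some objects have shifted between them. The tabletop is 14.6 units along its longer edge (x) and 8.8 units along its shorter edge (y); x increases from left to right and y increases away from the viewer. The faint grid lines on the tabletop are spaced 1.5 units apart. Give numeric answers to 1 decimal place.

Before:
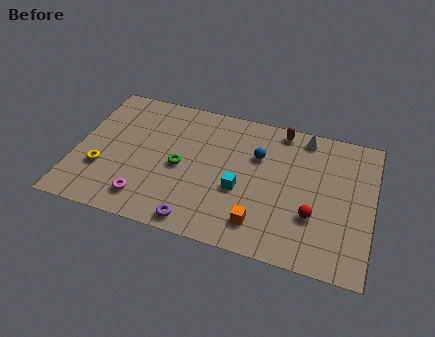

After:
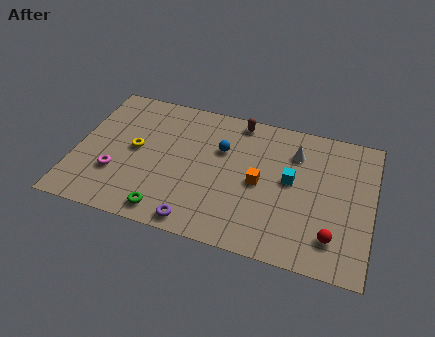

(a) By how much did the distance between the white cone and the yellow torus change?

-2.8

Before: roughly 10.9 units apart; after: 8.1. That's 2.8 units closer together.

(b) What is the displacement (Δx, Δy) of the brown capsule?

(-2.1, 0.0)

From the two frames, the brown capsule sits at roughly (9.9, 7.9) before and (7.8, 7.9) after.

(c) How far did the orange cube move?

2.5

From (9.3, 1.7) to (9.1, 4.2), the orange cube covered √(0.2² + 2.5²) ≈ 2.5 units.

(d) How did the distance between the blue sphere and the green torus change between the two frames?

+1.1

They were about 4.1 units apart before and 5.2 after — 1.1 units further apart.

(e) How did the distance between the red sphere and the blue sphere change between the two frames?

+2.7

Before: roughly 4.2 units apart; after: 6.9. That's 2.7 units further apart.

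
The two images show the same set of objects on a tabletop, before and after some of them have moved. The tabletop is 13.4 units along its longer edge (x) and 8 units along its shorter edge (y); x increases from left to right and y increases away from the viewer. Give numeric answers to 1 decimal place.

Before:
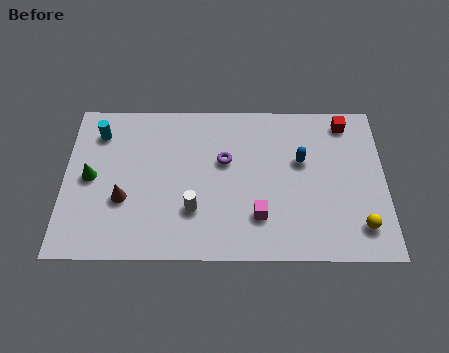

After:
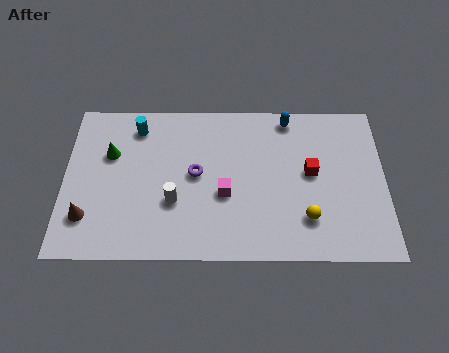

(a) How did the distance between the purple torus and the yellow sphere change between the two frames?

-1.4

Before: roughly 6.5 units apart; after: 5.1. That's 1.4 units closer together.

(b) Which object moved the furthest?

the red cube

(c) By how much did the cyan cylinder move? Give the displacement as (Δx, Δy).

(1.6, 0.3)

The cyan cylinder was at about (1.4, 6.3) and moved to about (3.0, 6.6).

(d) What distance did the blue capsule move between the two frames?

2.3

The blue capsule moved from about (9.9, 4.9) to (9.4, 7.1), a distance of √(0.5² + 2.2²) ≈ 2.3.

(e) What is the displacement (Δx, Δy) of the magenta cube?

(-1.4, 1.1)

From the two frames, the magenta cube sits at roughly (8.1, 2.1) before and (6.7, 3.2) after.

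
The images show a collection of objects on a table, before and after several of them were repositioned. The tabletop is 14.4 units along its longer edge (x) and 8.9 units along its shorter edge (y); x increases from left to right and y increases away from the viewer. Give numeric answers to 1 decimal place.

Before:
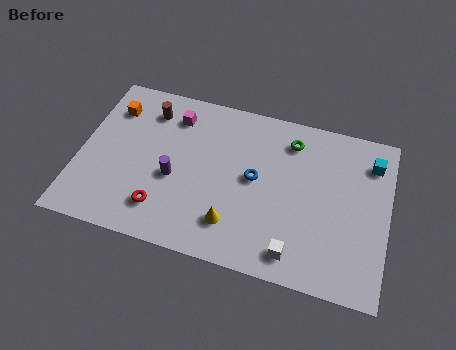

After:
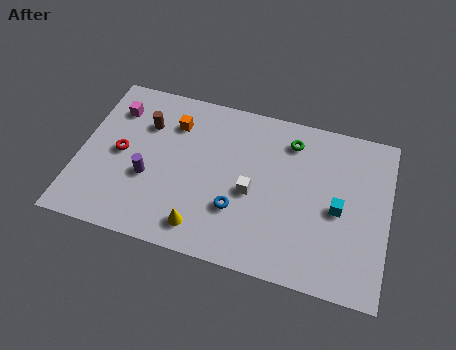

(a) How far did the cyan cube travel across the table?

3.2

The cyan cube was near (13.5, 7.0) before and (12.1, 4.1) after, so it travelled √(1.4² + 2.9²) ≈ 3.2 units.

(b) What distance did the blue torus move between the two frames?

2.0

The blue torus was near (8.2, 4.7) before and (7.5, 2.8) after, so it travelled √(0.7² + 1.9²) ≈ 2.0 units.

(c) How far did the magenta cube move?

2.8

The magenta cube moved from about (4.2, 7.1) to (1.4, 6.8), a distance of √(2.8² + 0.3²) ≈ 2.8.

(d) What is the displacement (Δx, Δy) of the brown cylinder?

(-0.1, -0.8)

From the two frames, the brown cylinder sits at roughly (3.0, 7.1) before and (2.9, 6.3) after.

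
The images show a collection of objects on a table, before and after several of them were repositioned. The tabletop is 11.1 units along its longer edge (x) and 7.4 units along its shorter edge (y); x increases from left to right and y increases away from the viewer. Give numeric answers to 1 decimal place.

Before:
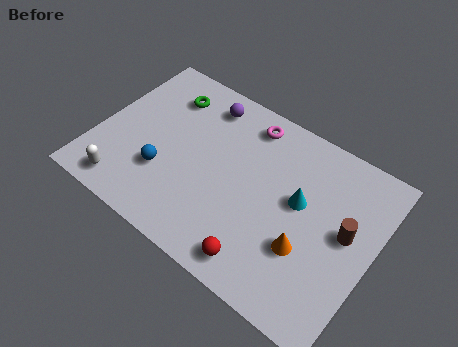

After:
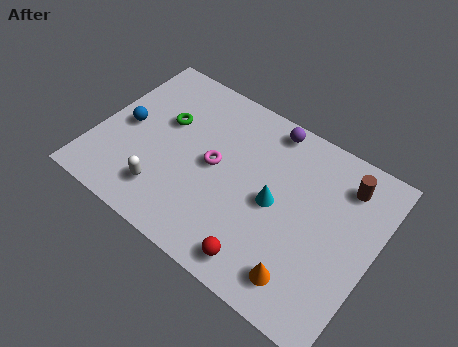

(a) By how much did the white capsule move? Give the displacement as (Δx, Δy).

(1.5, 0.6)

The white capsule started near (1.6, 1.0) and ended near (3.1, 1.6).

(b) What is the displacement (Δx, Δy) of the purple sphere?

(2.6, 0.4)

From the two frames, the purple sphere sits at roughly (3.8, 6.2) before and (6.4, 6.6) after.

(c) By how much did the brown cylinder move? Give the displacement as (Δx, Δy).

(-0.4, 1.9)

The brown cylinder started near (10.0, 4.0) and ended near (9.6, 5.9).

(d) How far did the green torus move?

1.2

The green torus was near (2.3, 5.8) before and (2.5, 4.6) after, so it travelled √(0.2² + 1.2²) ≈ 1.2 units.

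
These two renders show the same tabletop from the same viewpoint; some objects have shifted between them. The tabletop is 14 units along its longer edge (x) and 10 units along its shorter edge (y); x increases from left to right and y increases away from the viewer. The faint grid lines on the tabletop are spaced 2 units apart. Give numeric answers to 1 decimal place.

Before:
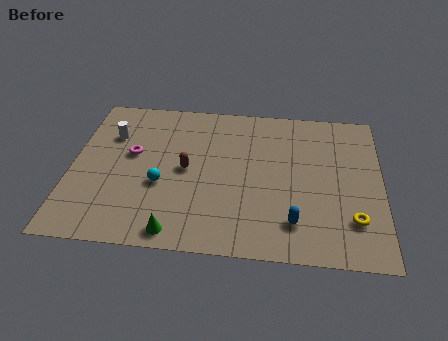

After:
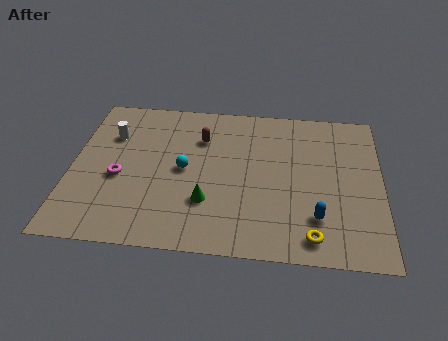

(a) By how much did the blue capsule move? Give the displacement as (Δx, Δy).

(1.0, 0.4)

The blue capsule was at about (10.1, 2.1) and moved to about (11.1, 2.5).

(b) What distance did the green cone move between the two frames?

2.4

From (4.9, 1.0) to (6.2, 3.0), the green cone covered √(1.3² + 2.0²) ≈ 2.4 units.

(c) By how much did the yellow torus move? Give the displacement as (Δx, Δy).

(-1.8, -1.2)

The yellow torus started near (12.7, 2.5) and ended near (10.9, 1.3).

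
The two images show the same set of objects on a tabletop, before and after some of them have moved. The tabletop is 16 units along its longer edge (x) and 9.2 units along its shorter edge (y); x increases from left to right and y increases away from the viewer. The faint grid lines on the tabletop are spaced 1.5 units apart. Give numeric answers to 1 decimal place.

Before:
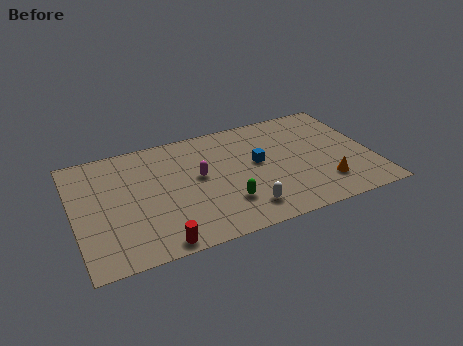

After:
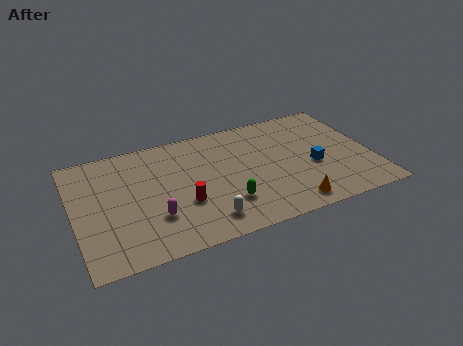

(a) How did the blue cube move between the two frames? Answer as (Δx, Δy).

(2.9, -1.3)

The blue cube was at about (9.9, 5.1) and moved to about (12.8, 3.8).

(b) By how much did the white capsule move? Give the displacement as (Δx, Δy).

(-2.1, -0.1)

The white capsule was at about (8.8, 1.7) and moved to about (6.7, 1.6).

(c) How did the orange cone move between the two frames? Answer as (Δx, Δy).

(-2.0, -1.0)

The orange cone was at about (13.2, 2.2) and moved to about (11.2, 1.2).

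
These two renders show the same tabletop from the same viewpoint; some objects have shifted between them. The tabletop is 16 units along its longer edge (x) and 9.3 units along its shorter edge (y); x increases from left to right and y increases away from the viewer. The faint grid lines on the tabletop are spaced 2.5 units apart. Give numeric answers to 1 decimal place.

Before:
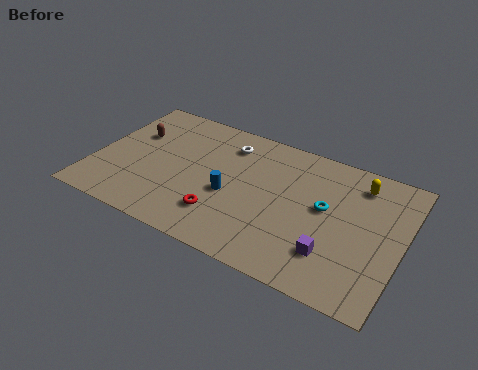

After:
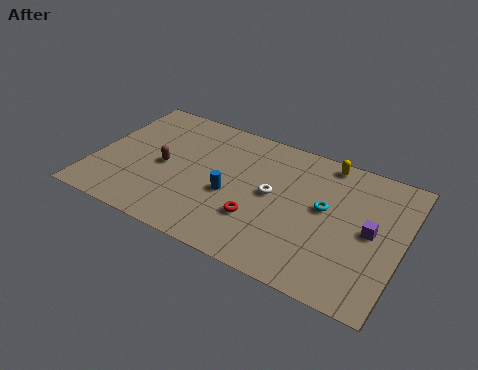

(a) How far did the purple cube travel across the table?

2.9

The purple cube was near (12.7, 2.4) before and (14.4, 4.7) after, so it travelled √(1.7² + 2.3²) ≈ 2.9 units.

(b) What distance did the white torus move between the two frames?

3.7

The white torus moved from about (6.6, 7.4) to (9.3, 4.9), a distance of √(2.7² + 2.5²) ≈ 3.7.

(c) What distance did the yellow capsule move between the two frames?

2.0

From (13.5, 7.6) to (11.7, 8.4), the yellow capsule covered √(1.8² + 0.8²) ≈ 2.0 units.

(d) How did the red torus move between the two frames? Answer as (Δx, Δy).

(1.8, 0.6)

The red torus started near (7.0, 2.3) and ended near (8.8, 2.9).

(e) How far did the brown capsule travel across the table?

2.5

The brown capsule was near (1.7, 6.1) before and (3.6, 4.4) after, so it travelled √(1.9² + 1.7²) ≈ 2.5 units.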